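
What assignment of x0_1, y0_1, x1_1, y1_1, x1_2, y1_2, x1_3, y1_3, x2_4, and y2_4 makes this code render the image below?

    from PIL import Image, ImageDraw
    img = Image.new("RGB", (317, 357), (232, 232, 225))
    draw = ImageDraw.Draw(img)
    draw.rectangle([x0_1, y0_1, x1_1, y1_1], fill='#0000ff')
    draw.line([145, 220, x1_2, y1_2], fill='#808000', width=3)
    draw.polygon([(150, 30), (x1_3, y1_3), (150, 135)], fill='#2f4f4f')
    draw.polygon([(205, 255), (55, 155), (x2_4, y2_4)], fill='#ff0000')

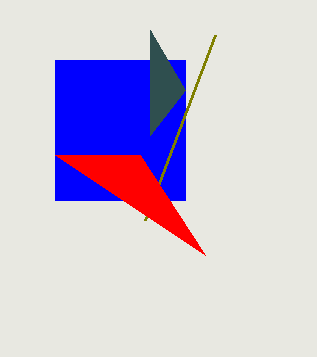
x0_1 = 55; y0_1 = 60; x1_1 = 185; y1_1 = 200; x1_2 = 215; y1_2 = 35; x1_3 = 185; y1_3 = 90; x2_4 = 140; y2_4 = 155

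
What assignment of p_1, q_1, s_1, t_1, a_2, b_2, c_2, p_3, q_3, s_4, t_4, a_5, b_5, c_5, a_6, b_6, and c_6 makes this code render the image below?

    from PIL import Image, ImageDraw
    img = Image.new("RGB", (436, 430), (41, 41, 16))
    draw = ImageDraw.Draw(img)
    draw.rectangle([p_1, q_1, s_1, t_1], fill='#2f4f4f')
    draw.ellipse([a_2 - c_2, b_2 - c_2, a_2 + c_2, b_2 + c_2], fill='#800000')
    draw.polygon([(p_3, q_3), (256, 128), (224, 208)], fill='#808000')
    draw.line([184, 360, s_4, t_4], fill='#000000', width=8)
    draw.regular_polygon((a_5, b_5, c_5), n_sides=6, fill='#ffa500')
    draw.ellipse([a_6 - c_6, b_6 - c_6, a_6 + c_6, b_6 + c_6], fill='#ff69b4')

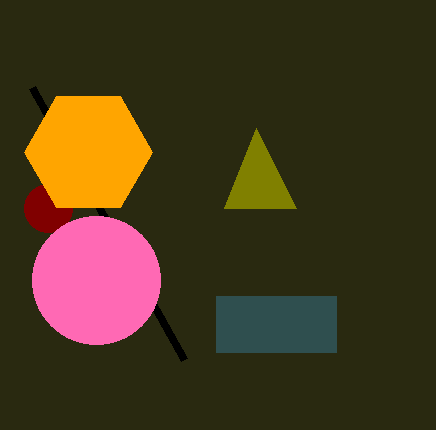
p_1 = 216; q_1 = 296; s_1 = 336; t_1 = 352; a_2 = 48; b_2 = 208; c_2 = 24; p_3 = 296; q_3 = 208; s_4 = 32; t_4 = 88; a_5 = 88; b_5 = 152; c_5 = 64; a_6 = 96; b_6 = 280; c_6 = 64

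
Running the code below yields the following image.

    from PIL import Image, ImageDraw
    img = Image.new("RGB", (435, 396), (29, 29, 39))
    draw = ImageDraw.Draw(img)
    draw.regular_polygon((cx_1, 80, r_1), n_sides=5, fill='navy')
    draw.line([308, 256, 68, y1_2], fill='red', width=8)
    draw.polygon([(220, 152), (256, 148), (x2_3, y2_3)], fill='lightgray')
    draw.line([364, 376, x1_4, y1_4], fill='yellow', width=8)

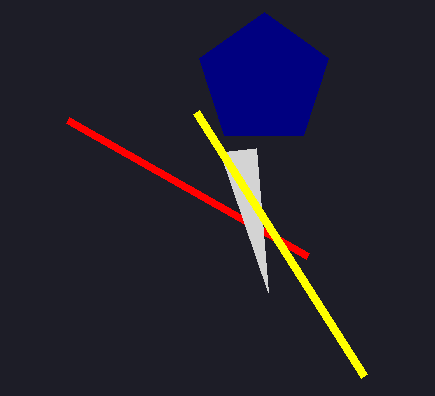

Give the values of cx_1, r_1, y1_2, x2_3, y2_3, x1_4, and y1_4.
cx_1 = 264; r_1 = 68; y1_2 = 120; x2_3 = 268; y2_3 = 292; x1_4 = 196; y1_4 = 112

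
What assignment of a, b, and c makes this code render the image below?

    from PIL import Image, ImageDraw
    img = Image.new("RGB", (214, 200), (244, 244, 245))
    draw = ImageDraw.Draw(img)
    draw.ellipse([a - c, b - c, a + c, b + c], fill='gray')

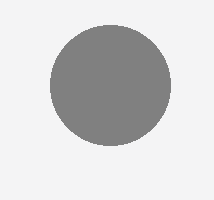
a = 110
b = 85
c = 60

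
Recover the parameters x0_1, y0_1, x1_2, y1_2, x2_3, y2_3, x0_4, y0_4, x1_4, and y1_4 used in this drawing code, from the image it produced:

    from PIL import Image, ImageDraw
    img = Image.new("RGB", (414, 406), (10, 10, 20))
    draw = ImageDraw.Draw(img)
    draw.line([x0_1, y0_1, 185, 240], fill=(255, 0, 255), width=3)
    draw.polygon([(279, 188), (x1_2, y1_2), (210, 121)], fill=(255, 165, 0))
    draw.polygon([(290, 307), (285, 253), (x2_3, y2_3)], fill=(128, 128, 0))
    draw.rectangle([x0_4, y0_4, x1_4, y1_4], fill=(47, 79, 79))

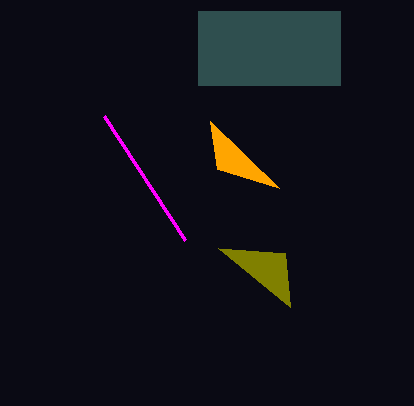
x0_1 = 104
y0_1 = 116
x1_2 = 217
y1_2 = 169
x2_3 = 218
y2_3 = 248
x0_4 = 198
y0_4 = 11
x1_4 = 340
y1_4 = 85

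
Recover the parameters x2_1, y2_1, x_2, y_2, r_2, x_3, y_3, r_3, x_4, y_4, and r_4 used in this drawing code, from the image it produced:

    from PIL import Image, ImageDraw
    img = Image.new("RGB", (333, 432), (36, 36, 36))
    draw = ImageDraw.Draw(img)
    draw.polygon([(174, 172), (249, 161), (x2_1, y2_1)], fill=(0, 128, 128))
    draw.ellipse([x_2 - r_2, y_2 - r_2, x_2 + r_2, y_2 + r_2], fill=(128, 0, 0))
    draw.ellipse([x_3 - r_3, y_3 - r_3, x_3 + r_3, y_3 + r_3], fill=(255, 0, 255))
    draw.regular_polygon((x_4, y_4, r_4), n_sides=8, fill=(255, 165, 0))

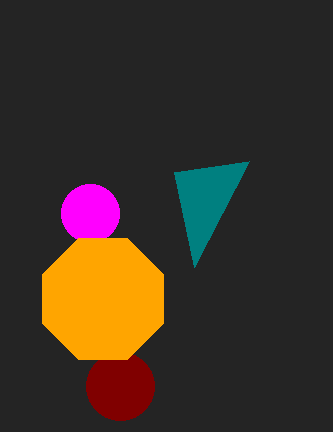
x2_1 = 194
y2_1 = 267
x_2 = 120
y_2 = 386
r_2 = 34
x_3 = 90
y_3 = 213
r_3 = 29
x_4 = 103
y_4 = 299
r_4 = 65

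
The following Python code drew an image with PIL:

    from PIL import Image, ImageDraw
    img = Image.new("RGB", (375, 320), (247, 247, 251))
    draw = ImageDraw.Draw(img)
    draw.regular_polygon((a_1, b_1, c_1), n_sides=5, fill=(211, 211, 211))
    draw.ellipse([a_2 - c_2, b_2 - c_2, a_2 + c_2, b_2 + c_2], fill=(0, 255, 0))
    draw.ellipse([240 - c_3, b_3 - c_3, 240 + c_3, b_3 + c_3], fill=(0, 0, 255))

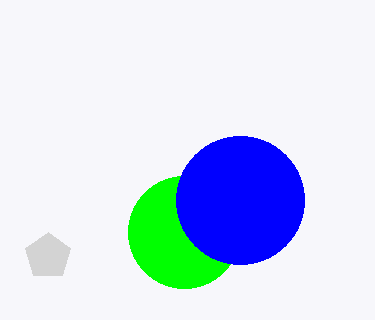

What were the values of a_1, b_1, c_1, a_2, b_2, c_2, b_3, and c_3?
a_1 = 48; b_1 = 256; c_1 = 24; a_2 = 184; b_2 = 232; c_2 = 56; b_3 = 200; c_3 = 64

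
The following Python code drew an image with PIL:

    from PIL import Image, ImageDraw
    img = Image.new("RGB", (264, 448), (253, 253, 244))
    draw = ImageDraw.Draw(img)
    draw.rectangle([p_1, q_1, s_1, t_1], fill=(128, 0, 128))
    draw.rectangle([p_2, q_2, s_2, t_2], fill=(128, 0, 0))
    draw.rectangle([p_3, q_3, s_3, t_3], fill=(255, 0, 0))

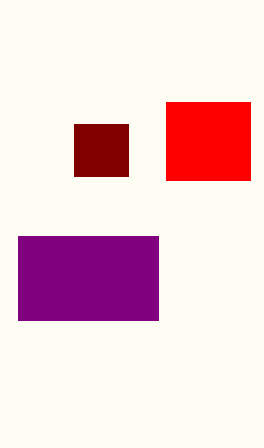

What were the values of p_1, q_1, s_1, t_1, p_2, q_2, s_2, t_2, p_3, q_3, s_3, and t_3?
p_1 = 18
q_1 = 236
s_1 = 158
t_1 = 320
p_2 = 74
q_2 = 124
s_2 = 128
t_2 = 176
p_3 = 166
q_3 = 102
s_3 = 250
t_3 = 180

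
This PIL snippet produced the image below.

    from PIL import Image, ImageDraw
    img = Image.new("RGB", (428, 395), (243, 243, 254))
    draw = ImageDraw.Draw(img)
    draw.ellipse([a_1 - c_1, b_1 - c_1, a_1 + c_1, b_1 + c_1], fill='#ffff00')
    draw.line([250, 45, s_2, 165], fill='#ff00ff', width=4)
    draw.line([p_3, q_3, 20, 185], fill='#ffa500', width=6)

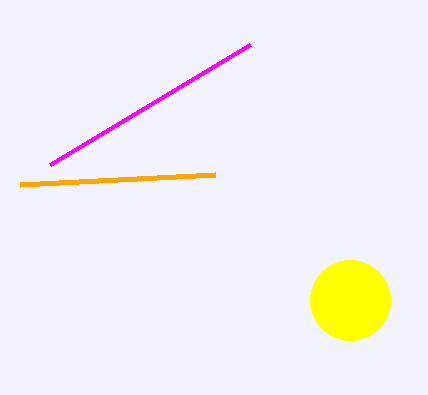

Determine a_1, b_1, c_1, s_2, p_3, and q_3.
a_1 = 350
b_1 = 300
c_1 = 40
s_2 = 50
p_3 = 215
q_3 = 175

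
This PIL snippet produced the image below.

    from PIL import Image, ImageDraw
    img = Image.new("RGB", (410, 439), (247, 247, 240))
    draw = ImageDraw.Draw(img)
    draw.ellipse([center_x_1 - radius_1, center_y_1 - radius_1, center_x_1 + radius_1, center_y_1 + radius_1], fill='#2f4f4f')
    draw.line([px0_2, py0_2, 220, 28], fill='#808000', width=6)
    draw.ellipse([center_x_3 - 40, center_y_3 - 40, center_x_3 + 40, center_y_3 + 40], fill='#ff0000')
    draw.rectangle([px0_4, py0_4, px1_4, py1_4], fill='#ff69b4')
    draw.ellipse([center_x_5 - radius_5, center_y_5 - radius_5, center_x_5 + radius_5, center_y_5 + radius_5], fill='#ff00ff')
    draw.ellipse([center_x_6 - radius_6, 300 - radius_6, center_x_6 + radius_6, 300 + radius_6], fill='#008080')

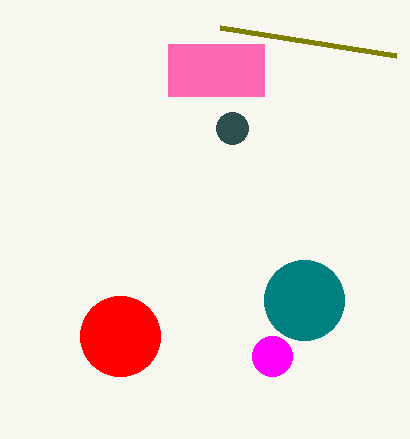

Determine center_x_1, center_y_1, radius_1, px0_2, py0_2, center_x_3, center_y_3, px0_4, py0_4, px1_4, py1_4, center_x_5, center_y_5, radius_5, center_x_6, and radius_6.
center_x_1 = 232; center_y_1 = 128; radius_1 = 16; px0_2 = 396; py0_2 = 56; center_x_3 = 120; center_y_3 = 336; px0_4 = 168; py0_4 = 44; px1_4 = 264; py1_4 = 96; center_x_5 = 272; center_y_5 = 356; radius_5 = 20; center_x_6 = 304; radius_6 = 40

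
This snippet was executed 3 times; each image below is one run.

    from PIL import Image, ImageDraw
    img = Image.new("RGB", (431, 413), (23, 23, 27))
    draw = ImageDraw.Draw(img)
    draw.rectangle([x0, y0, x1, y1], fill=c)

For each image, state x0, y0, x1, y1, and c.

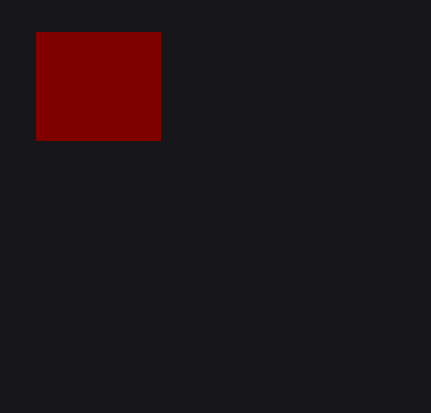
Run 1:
x0 = 36, y0 = 32, x1 = 160, y1 = 140, c = 'maroon'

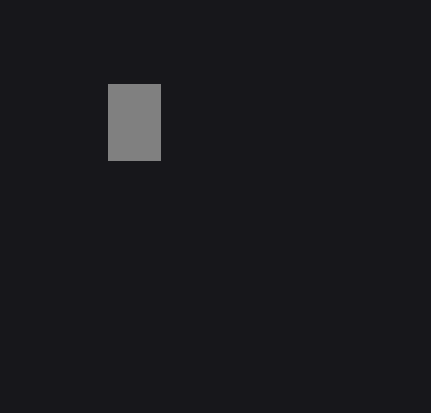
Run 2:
x0 = 108, y0 = 84, x1 = 160, y1 = 160, c = 'gray'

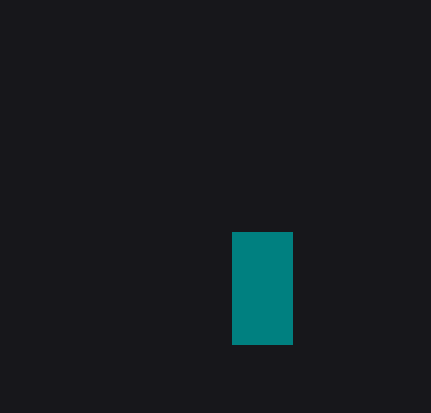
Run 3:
x0 = 232, y0 = 232, x1 = 292, y1 = 344, c = 'teal'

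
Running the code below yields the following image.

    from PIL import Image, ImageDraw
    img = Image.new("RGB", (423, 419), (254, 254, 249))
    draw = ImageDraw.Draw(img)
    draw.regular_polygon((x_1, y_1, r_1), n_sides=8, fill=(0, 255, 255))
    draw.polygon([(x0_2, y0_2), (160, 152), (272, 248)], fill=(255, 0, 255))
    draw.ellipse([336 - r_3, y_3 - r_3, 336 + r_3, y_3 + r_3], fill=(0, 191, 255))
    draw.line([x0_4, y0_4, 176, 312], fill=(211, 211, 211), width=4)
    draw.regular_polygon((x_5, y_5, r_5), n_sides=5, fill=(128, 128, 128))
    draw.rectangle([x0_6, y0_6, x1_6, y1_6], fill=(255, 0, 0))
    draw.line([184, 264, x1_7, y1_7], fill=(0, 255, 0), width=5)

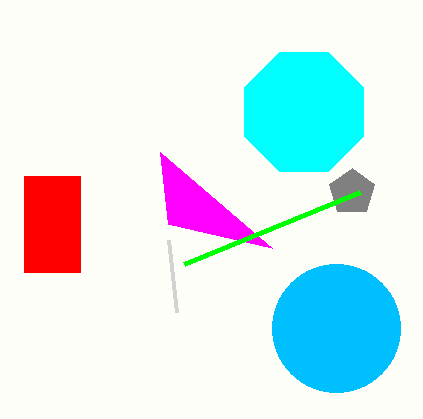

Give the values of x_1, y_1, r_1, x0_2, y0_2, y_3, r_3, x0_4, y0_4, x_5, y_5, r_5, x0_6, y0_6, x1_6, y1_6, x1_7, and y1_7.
x_1 = 304; y_1 = 112; r_1 = 64; x0_2 = 168; y0_2 = 224; y_3 = 328; r_3 = 64; x0_4 = 168; y0_4 = 240; x_5 = 352; y_5 = 192; r_5 = 24; x0_6 = 24; y0_6 = 176; x1_6 = 80; y1_6 = 272; x1_7 = 360; y1_7 = 192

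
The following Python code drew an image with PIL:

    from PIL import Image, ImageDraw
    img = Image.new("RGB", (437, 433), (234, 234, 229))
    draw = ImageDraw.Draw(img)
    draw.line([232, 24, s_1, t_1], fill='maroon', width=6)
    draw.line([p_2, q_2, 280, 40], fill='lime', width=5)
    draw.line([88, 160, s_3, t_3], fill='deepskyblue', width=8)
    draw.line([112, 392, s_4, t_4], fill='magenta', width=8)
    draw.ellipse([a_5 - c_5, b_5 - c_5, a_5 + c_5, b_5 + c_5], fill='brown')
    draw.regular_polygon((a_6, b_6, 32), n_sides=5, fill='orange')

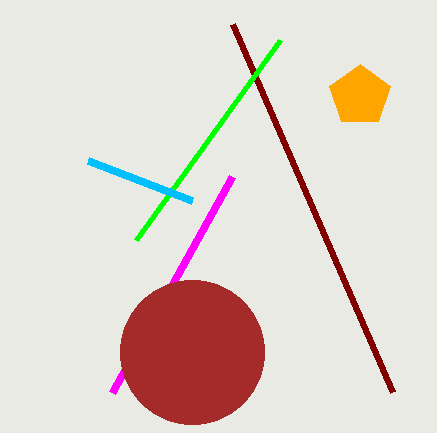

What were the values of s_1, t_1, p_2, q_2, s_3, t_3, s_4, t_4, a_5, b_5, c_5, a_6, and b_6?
s_1 = 392
t_1 = 392
p_2 = 136
q_2 = 240
s_3 = 192
t_3 = 200
s_4 = 232
t_4 = 176
a_5 = 192
b_5 = 352
c_5 = 72
a_6 = 360
b_6 = 96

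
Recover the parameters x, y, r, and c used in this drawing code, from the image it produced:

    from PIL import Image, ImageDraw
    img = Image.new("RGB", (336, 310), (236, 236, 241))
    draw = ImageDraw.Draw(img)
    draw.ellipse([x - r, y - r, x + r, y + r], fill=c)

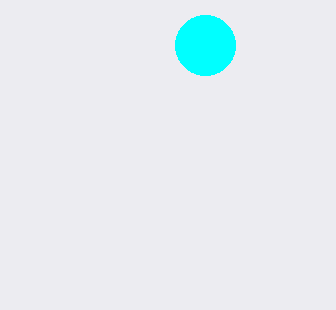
x = 205; y = 45; r = 30; c = 'cyan'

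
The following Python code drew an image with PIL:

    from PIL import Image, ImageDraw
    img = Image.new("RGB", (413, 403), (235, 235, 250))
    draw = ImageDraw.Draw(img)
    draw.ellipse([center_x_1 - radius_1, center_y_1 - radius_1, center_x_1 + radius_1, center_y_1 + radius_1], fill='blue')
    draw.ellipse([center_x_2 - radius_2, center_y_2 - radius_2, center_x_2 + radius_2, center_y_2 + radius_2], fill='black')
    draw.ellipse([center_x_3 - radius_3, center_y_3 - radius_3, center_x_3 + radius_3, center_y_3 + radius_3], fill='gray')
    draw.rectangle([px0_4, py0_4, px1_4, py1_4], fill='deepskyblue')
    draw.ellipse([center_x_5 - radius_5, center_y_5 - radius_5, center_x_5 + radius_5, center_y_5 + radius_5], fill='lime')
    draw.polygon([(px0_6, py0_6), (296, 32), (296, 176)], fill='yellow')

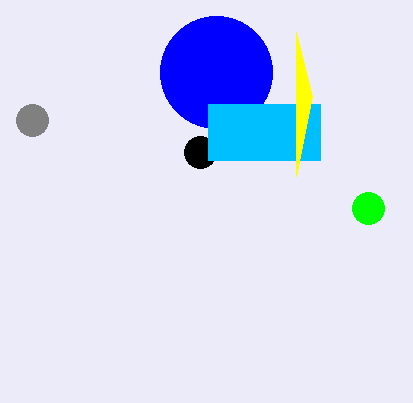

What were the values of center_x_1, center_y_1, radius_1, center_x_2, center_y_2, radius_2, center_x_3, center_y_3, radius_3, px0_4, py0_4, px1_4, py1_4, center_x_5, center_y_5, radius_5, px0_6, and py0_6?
center_x_1 = 216; center_y_1 = 72; radius_1 = 56; center_x_2 = 200; center_y_2 = 152; radius_2 = 16; center_x_3 = 32; center_y_3 = 120; radius_3 = 16; px0_4 = 208; py0_4 = 104; px1_4 = 320; py1_4 = 160; center_x_5 = 368; center_y_5 = 208; radius_5 = 16; px0_6 = 312; py0_6 = 96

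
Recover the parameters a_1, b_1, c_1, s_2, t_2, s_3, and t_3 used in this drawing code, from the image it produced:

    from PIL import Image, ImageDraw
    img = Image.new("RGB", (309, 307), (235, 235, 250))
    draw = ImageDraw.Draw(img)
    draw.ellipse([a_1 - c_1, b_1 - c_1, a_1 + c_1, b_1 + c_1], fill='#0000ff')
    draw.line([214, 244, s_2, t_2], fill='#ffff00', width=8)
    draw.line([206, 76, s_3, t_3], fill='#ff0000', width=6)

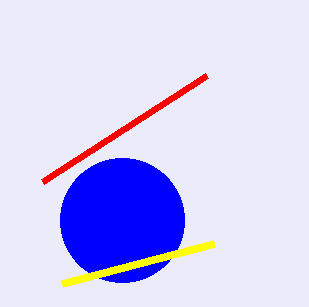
a_1 = 122, b_1 = 220, c_1 = 62, s_2 = 62, t_2 = 284, s_3 = 42, t_3 = 182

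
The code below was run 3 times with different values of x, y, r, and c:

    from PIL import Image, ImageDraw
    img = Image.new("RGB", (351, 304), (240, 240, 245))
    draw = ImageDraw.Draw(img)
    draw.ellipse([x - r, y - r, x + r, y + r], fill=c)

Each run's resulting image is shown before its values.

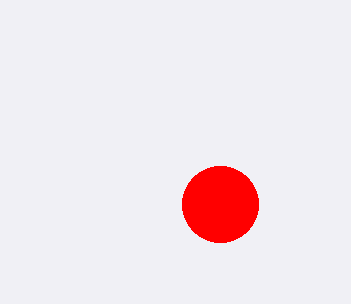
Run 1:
x = 220, y = 204, r = 38, c = 'red'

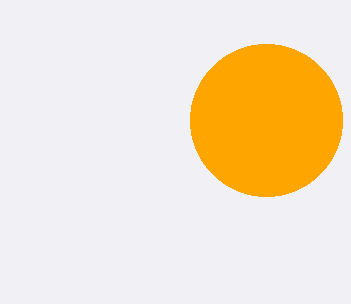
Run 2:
x = 266, y = 120, r = 76, c = 'orange'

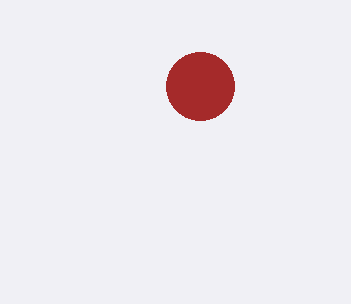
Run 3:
x = 200
y = 86
r = 34
c = 'brown'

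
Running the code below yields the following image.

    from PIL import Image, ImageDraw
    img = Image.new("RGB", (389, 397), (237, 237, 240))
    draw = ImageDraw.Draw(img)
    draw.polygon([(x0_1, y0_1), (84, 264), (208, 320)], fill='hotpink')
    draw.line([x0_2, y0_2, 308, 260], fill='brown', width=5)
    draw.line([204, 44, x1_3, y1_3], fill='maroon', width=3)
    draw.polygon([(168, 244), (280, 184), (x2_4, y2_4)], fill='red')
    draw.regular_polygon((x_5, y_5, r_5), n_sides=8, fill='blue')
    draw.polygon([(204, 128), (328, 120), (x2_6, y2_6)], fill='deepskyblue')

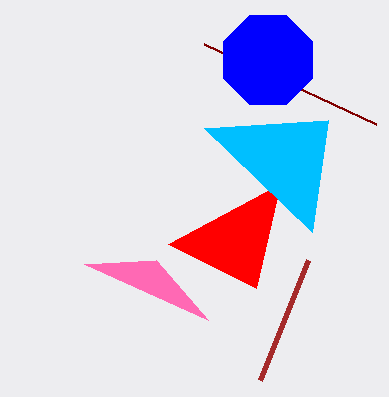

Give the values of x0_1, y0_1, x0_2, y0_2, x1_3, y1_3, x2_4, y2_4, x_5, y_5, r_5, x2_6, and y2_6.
x0_1 = 156; y0_1 = 260; x0_2 = 260; y0_2 = 380; x1_3 = 376; y1_3 = 124; x2_4 = 256; y2_4 = 288; x_5 = 268; y_5 = 60; r_5 = 48; x2_6 = 312; y2_6 = 232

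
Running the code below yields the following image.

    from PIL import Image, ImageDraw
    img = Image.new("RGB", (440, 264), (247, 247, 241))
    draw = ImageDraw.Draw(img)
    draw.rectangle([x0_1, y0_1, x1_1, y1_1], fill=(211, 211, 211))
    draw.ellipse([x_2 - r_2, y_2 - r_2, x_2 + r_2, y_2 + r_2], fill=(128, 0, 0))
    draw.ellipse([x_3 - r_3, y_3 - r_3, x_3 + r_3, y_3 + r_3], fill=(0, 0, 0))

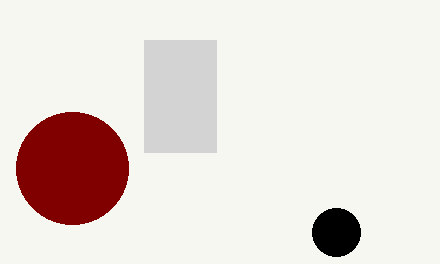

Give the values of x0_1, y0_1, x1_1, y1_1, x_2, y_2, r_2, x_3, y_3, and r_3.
x0_1 = 144
y0_1 = 40
x1_1 = 216
y1_1 = 152
x_2 = 72
y_2 = 168
r_2 = 56
x_3 = 336
y_3 = 232
r_3 = 24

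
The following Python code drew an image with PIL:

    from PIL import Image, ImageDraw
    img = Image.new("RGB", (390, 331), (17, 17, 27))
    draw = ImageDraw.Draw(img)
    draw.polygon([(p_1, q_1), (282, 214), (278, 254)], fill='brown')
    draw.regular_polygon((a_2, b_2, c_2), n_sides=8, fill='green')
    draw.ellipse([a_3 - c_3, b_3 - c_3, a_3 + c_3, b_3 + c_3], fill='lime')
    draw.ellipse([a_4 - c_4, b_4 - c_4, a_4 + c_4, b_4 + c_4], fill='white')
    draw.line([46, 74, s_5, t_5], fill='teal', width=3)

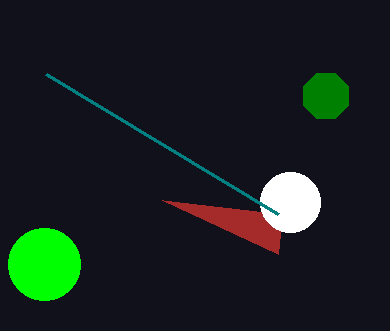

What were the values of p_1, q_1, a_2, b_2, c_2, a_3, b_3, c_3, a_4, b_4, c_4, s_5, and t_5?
p_1 = 162; q_1 = 200; a_2 = 326; b_2 = 96; c_2 = 24; a_3 = 44; b_3 = 264; c_3 = 36; a_4 = 290; b_4 = 202; c_4 = 30; s_5 = 278; t_5 = 214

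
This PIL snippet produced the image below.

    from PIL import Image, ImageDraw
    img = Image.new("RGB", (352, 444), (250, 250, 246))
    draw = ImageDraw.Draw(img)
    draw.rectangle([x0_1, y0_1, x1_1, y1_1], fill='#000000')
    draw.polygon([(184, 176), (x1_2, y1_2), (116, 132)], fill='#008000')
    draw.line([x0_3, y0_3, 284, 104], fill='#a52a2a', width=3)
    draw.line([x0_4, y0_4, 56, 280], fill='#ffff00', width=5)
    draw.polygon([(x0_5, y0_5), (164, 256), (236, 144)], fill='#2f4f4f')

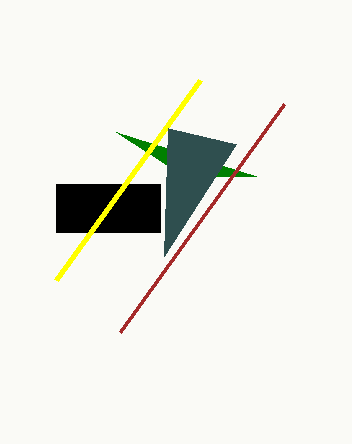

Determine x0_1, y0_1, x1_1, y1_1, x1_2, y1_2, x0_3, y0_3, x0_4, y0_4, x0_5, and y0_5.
x0_1 = 56
y0_1 = 184
x1_1 = 160
y1_1 = 232
x1_2 = 256
y1_2 = 176
x0_3 = 120
y0_3 = 332
x0_4 = 200
y0_4 = 80
x0_5 = 168
y0_5 = 128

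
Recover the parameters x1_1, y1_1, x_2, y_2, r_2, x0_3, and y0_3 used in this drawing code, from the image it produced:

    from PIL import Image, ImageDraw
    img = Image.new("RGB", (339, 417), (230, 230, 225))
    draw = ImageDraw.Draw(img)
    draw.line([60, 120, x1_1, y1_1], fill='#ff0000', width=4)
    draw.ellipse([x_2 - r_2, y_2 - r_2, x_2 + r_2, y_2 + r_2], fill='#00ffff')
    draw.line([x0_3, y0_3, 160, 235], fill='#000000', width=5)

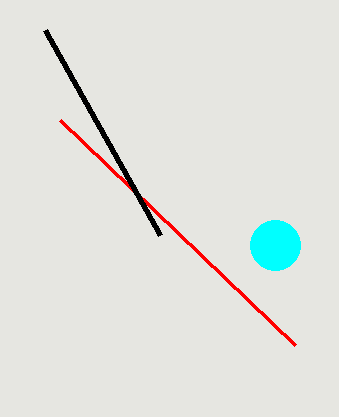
x1_1 = 295
y1_1 = 345
x_2 = 275
y_2 = 245
r_2 = 25
x0_3 = 45
y0_3 = 30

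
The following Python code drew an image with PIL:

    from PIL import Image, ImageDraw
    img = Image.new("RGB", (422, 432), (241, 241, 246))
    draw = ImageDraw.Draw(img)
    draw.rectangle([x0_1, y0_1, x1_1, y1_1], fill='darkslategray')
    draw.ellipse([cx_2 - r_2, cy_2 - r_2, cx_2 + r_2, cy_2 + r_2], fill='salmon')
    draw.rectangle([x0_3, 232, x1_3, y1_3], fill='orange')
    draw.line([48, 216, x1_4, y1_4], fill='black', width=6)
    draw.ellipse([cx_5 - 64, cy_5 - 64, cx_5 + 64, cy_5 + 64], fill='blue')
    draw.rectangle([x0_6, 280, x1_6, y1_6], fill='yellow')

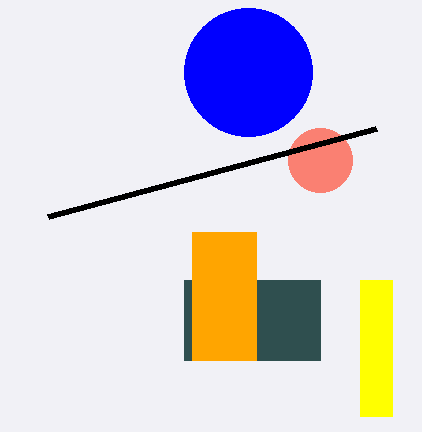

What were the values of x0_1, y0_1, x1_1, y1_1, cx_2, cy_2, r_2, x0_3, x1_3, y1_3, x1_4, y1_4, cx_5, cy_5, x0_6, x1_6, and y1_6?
x0_1 = 184, y0_1 = 280, x1_1 = 320, y1_1 = 360, cx_2 = 320, cy_2 = 160, r_2 = 32, x0_3 = 192, x1_3 = 256, y1_3 = 360, x1_4 = 376, y1_4 = 128, cx_5 = 248, cy_5 = 72, x0_6 = 360, x1_6 = 392, y1_6 = 416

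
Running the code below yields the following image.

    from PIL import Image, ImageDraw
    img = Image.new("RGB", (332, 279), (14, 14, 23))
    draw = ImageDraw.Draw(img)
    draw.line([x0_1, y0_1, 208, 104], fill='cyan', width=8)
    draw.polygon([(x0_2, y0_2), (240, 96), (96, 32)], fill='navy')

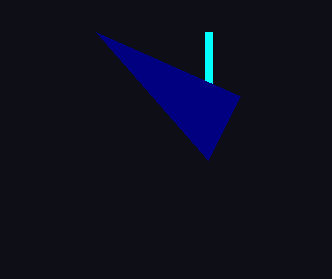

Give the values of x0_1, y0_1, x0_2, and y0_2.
x0_1 = 208; y0_1 = 32; x0_2 = 208; y0_2 = 160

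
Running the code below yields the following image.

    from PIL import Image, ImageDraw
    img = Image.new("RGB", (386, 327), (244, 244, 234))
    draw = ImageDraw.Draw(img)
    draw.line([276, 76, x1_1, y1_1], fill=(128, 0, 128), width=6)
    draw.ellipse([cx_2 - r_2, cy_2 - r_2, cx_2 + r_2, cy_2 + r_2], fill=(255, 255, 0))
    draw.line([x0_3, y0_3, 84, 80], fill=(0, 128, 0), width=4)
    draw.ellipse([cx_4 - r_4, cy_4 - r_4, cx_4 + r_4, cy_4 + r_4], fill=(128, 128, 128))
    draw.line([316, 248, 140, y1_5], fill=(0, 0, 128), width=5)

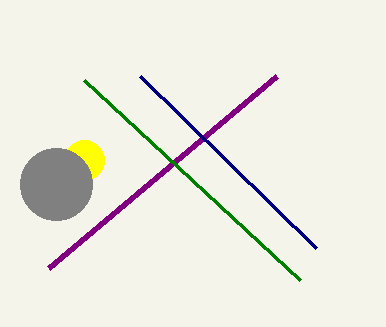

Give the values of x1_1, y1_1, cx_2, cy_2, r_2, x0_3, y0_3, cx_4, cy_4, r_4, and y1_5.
x1_1 = 48, y1_1 = 268, cx_2 = 84, cy_2 = 160, r_2 = 20, x0_3 = 300, y0_3 = 280, cx_4 = 56, cy_4 = 184, r_4 = 36, y1_5 = 76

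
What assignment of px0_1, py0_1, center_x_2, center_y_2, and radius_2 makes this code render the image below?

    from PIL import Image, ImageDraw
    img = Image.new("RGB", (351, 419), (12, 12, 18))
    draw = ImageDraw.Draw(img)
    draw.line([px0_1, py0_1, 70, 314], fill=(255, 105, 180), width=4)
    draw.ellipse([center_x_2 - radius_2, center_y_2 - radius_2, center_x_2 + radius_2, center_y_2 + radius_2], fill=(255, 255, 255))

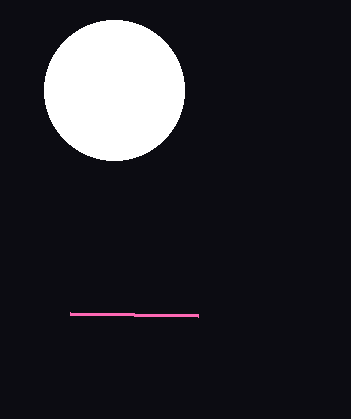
px0_1 = 198, py0_1 = 316, center_x_2 = 114, center_y_2 = 90, radius_2 = 70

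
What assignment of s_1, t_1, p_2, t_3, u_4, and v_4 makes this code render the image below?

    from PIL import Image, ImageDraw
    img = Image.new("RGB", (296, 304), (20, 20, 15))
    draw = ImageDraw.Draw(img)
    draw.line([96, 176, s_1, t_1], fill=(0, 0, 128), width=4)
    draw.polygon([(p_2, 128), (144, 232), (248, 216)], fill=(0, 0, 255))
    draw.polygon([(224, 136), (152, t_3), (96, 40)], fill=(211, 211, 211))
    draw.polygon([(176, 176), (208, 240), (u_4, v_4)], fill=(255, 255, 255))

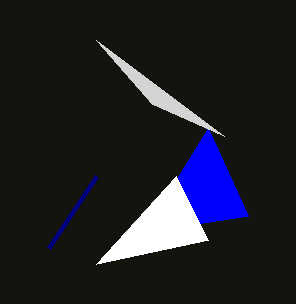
s_1 = 48, t_1 = 248, p_2 = 208, t_3 = 104, u_4 = 96, v_4 = 264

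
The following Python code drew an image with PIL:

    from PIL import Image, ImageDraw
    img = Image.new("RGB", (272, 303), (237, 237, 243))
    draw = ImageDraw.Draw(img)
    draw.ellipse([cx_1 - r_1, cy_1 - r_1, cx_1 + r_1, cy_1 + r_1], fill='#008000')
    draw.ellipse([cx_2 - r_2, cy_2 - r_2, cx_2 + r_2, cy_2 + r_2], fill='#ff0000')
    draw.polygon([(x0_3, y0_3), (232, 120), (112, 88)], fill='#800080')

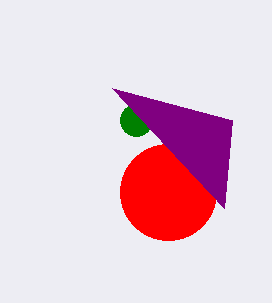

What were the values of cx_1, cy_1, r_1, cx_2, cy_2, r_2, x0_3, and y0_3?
cx_1 = 136; cy_1 = 120; r_1 = 16; cx_2 = 168; cy_2 = 192; r_2 = 48; x0_3 = 224; y0_3 = 208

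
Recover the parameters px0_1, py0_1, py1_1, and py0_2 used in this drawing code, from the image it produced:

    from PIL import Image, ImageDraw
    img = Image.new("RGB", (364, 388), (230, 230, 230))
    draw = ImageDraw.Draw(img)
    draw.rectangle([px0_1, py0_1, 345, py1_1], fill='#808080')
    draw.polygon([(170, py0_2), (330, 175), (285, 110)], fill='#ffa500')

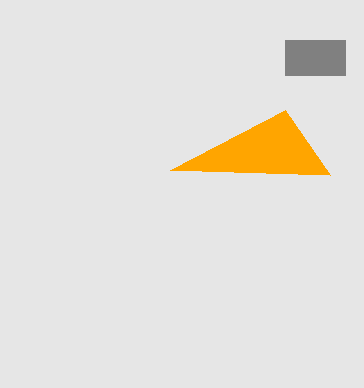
px0_1 = 285
py0_1 = 40
py1_1 = 75
py0_2 = 170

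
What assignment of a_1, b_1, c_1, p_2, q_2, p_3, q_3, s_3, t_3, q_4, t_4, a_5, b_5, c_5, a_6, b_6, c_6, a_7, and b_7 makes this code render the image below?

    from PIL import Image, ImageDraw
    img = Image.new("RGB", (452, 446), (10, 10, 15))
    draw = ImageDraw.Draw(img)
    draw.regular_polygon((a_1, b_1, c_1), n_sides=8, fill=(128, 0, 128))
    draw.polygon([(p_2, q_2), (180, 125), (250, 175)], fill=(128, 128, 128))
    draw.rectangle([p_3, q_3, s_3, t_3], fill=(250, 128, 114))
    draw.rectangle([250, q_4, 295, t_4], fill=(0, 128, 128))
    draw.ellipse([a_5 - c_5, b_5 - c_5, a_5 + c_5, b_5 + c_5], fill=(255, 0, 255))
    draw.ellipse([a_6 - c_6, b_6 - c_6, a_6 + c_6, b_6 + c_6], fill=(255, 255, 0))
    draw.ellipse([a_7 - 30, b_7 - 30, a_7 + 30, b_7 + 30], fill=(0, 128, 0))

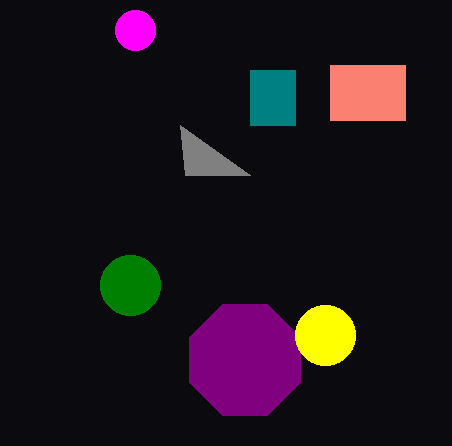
a_1 = 245; b_1 = 360; c_1 = 60; p_2 = 185; q_2 = 175; p_3 = 330; q_3 = 65; s_3 = 405; t_3 = 120; q_4 = 70; t_4 = 125; a_5 = 135; b_5 = 30; c_5 = 20; a_6 = 325; b_6 = 335; c_6 = 30; a_7 = 130; b_7 = 285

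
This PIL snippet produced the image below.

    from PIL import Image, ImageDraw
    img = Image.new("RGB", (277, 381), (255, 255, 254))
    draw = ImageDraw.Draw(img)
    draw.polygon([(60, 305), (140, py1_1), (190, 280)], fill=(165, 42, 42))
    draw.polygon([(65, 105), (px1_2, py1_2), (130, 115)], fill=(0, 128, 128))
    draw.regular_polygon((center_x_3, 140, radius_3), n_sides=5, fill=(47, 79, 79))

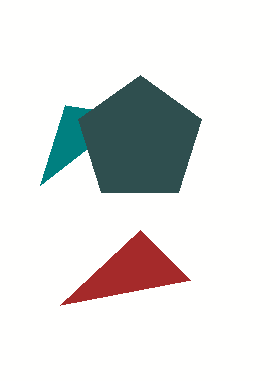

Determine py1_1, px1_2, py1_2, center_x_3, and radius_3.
py1_1 = 230
px1_2 = 40
py1_2 = 185
center_x_3 = 140
radius_3 = 65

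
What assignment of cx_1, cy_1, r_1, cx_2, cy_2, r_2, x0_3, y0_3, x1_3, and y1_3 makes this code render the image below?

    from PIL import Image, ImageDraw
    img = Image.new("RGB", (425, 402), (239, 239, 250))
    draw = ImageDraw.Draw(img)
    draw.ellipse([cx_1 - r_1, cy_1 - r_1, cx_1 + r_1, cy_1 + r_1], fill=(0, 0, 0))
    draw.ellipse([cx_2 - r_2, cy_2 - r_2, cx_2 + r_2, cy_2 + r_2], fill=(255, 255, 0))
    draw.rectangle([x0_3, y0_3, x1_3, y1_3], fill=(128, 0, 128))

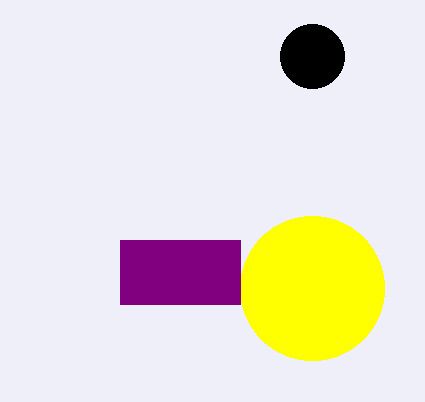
cx_1 = 312, cy_1 = 56, r_1 = 32, cx_2 = 312, cy_2 = 288, r_2 = 72, x0_3 = 120, y0_3 = 240, x1_3 = 240, y1_3 = 304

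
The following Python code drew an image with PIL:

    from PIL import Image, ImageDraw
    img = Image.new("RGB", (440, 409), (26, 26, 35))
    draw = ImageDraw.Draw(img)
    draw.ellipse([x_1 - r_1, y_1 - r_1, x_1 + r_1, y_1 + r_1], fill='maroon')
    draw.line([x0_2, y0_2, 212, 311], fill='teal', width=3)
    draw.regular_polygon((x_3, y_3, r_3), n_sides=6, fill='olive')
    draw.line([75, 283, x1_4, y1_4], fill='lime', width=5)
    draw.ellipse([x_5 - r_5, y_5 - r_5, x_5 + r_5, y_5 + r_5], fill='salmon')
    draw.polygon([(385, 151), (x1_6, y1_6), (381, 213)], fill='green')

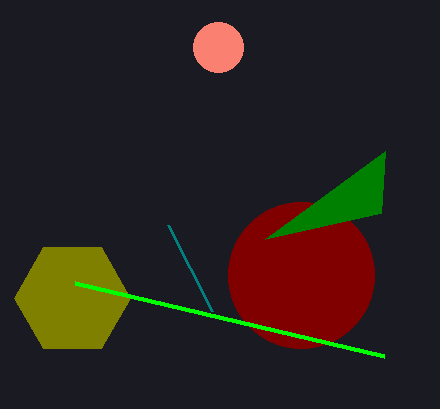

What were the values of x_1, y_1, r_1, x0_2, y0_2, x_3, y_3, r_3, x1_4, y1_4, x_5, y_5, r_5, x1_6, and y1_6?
x_1 = 301; y_1 = 275; r_1 = 73; x0_2 = 168; y0_2 = 225; x_3 = 72; y_3 = 298; r_3 = 58; x1_4 = 384; y1_4 = 356; x_5 = 218; y_5 = 47; r_5 = 25; x1_6 = 265; y1_6 = 239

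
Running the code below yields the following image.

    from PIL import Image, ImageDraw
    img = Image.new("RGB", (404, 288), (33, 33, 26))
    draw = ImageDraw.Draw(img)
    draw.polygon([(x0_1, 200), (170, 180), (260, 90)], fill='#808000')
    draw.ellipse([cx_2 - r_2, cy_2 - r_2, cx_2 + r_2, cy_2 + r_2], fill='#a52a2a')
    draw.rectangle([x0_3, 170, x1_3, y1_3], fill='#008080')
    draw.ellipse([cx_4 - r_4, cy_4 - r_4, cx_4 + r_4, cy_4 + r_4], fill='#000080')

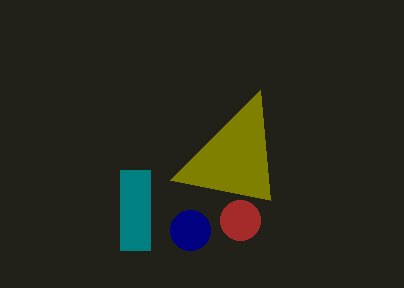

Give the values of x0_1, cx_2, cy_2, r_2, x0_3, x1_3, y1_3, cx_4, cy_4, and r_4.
x0_1 = 270, cx_2 = 240, cy_2 = 220, r_2 = 20, x0_3 = 120, x1_3 = 150, y1_3 = 250, cx_4 = 190, cy_4 = 230, r_4 = 20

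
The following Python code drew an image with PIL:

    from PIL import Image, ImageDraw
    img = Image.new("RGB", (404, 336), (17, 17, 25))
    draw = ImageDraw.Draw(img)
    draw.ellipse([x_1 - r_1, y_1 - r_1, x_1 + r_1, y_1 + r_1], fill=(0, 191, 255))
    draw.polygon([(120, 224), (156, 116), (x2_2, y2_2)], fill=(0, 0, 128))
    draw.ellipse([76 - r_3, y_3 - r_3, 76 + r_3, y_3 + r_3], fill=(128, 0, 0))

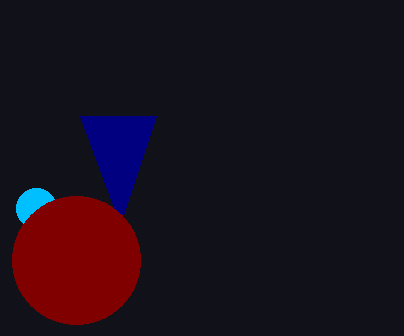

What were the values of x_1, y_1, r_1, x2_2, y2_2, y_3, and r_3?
x_1 = 36, y_1 = 208, r_1 = 20, x2_2 = 80, y2_2 = 116, y_3 = 260, r_3 = 64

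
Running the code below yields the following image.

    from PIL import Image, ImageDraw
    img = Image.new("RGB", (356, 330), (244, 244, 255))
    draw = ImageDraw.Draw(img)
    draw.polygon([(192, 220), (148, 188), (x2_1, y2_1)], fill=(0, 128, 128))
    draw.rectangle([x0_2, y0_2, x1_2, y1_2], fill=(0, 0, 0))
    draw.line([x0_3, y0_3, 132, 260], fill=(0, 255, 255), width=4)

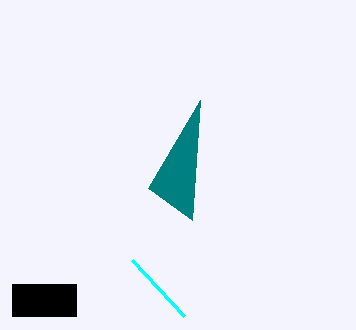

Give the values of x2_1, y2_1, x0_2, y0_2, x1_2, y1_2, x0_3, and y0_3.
x2_1 = 200, y2_1 = 100, x0_2 = 12, y0_2 = 284, x1_2 = 76, y1_2 = 316, x0_3 = 184, y0_3 = 316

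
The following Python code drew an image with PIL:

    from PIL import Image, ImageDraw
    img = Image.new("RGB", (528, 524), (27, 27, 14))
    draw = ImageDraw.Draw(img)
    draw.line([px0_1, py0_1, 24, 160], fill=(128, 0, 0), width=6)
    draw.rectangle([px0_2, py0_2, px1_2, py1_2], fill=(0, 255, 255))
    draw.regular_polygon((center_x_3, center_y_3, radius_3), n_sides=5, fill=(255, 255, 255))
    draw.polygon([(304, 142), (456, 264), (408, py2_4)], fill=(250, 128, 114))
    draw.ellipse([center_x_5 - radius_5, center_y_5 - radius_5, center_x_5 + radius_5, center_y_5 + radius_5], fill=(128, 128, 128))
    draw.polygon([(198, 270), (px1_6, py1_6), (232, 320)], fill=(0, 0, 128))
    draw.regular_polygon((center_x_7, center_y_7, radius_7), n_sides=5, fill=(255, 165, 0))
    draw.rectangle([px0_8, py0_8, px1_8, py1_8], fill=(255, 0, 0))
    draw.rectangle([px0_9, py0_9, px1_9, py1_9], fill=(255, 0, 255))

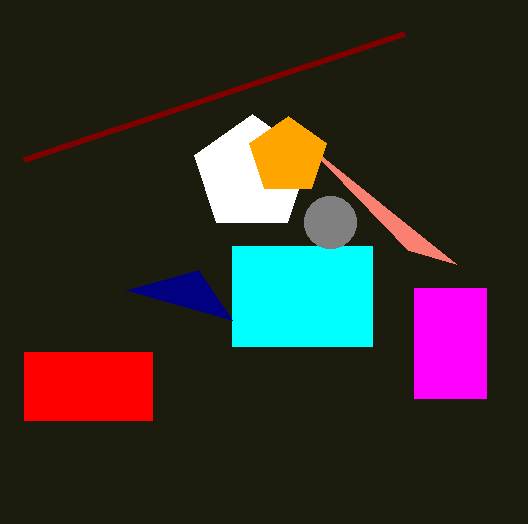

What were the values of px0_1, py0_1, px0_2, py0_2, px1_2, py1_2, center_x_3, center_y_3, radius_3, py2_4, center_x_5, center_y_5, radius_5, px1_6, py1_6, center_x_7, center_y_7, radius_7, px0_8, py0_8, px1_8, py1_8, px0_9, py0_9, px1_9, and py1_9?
px0_1 = 404
py0_1 = 34
px0_2 = 232
py0_2 = 246
px1_2 = 372
py1_2 = 346
center_x_3 = 252
center_y_3 = 174
radius_3 = 60
py2_4 = 250
center_x_5 = 330
center_y_5 = 222
radius_5 = 26
px1_6 = 126
py1_6 = 290
center_x_7 = 288
center_y_7 = 156
radius_7 = 40
px0_8 = 24
py0_8 = 352
px1_8 = 152
py1_8 = 420
px0_9 = 414
py0_9 = 288
px1_9 = 486
py1_9 = 398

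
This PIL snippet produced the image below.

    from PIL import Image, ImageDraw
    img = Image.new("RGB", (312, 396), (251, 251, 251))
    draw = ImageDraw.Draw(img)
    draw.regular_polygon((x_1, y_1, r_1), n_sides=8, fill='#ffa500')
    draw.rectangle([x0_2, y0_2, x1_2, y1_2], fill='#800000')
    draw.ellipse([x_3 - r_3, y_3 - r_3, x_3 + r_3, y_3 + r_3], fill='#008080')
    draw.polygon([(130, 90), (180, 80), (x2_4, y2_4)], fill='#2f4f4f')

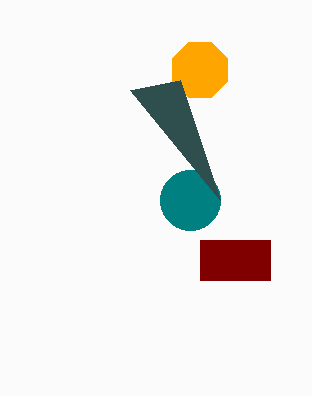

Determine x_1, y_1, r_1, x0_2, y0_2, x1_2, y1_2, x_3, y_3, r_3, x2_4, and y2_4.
x_1 = 200
y_1 = 70
r_1 = 30
x0_2 = 200
y0_2 = 240
x1_2 = 270
y1_2 = 280
x_3 = 190
y_3 = 200
r_3 = 30
x2_4 = 220
y2_4 = 200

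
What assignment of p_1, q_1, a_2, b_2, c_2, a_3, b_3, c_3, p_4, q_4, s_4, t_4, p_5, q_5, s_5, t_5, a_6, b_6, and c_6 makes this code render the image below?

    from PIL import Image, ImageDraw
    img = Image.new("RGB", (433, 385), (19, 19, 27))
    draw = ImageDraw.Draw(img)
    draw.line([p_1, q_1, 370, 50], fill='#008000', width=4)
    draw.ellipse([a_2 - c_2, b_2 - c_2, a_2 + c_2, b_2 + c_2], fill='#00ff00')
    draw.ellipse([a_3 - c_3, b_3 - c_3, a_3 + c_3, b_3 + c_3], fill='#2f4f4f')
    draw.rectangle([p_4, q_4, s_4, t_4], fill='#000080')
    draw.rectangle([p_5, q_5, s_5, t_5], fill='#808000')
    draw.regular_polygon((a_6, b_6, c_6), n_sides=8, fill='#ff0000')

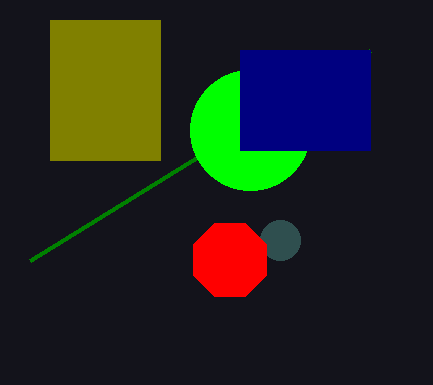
p_1 = 30; q_1 = 260; a_2 = 250; b_2 = 130; c_2 = 60; a_3 = 280; b_3 = 240; c_3 = 20; p_4 = 240; q_4 = 50; s_4 = 370; t_4 = 150; p_5 = 50; q_5 = 20; s_5 = 160; t_5 = 160; a_6 = 230; b_6 = 260; c_6 = 40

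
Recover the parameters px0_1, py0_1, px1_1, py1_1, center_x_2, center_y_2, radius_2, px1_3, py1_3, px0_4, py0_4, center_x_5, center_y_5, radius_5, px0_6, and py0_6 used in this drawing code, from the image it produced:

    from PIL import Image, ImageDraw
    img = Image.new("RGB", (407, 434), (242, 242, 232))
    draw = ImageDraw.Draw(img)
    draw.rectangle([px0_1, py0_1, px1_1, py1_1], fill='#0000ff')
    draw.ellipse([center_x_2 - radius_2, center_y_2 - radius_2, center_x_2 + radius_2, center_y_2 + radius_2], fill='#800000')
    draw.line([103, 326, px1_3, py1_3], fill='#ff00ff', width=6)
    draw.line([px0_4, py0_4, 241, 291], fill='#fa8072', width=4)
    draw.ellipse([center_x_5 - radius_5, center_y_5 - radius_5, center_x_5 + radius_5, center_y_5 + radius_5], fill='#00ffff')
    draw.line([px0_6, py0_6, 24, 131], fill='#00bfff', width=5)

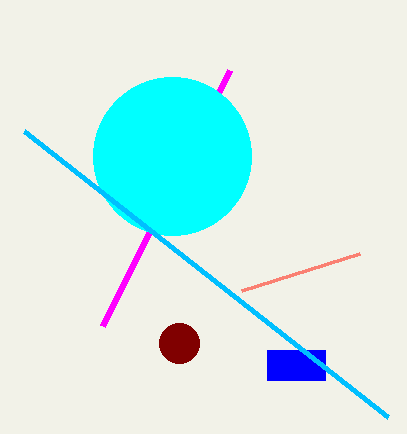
px0_1 = 267; py0_1 = 350; px1_1 = 325; py1_1 = 380; center_x_2 = 179; center_y_2 = 343; radius_2 = 20; px1_3 = 230; py1_3 = 70; px0_4 = 359; py0_4 = 254; center_x_5 = 172; center_y_5 = 156; radius_5 = 79; px0_6 = 388; py0_6 = 417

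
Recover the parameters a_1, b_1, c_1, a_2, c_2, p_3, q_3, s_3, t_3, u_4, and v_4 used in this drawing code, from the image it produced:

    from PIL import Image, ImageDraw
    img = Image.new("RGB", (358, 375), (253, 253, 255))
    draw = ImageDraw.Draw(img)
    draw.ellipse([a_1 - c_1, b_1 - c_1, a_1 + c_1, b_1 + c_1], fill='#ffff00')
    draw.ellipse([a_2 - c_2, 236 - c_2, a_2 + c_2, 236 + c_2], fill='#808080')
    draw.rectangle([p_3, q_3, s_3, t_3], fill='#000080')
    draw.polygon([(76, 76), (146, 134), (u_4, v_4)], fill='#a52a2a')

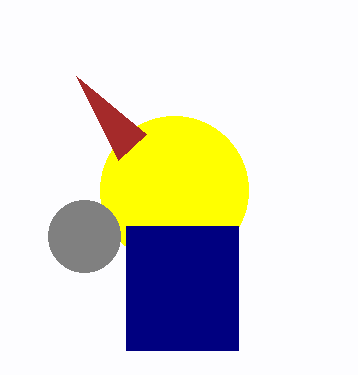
a_1 = 174, b_1 = 190, c_1 = 74, a_2 = 84, c_2 = 36, p_3 = 126, q_3 = 226, s_3 = 238, t_3 = 350, u_4 = 118, v_4 = 160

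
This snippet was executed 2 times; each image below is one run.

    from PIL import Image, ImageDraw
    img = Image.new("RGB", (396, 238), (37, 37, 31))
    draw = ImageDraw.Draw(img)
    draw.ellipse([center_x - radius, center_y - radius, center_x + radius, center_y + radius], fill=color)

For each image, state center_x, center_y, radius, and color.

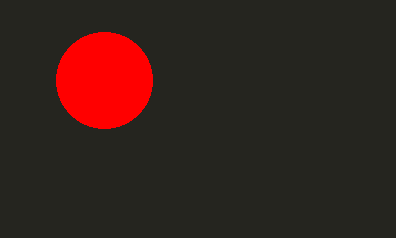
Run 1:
center_x = 104
center_y = 80
radius = 48
color = 'red'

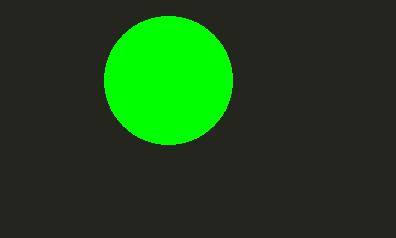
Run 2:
center_x = 168, center_y = 80, radius = 64, color = 'lime'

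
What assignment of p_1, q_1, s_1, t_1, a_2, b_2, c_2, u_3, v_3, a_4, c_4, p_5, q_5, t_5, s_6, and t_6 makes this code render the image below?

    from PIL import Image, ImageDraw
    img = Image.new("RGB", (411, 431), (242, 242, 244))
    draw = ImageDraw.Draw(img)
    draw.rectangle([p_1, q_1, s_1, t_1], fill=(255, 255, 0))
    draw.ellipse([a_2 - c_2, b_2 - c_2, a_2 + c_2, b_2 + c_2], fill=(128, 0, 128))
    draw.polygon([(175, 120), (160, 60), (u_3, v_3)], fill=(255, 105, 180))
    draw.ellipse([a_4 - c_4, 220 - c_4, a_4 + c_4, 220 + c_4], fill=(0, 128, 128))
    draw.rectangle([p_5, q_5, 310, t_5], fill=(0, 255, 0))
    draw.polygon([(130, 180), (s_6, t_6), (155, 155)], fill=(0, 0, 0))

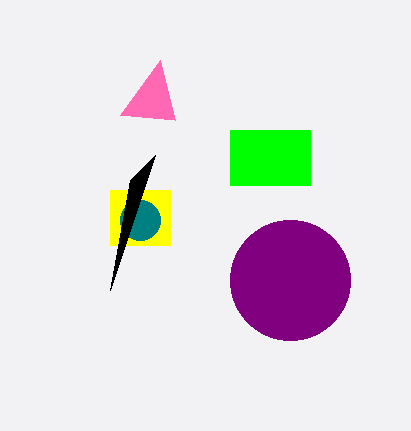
p_1 = 110, q_1 = 190, s_1 = 170, t_1 = 245, a_2 = 290, b_2 = 280, c_2 = 60, u_3 = 120, v_3 = 115, a_4 = 140, c_4 = 20, p_5 = 230, q_5 = 130, t_5 = 185, s_6 = 110, t_6 = 290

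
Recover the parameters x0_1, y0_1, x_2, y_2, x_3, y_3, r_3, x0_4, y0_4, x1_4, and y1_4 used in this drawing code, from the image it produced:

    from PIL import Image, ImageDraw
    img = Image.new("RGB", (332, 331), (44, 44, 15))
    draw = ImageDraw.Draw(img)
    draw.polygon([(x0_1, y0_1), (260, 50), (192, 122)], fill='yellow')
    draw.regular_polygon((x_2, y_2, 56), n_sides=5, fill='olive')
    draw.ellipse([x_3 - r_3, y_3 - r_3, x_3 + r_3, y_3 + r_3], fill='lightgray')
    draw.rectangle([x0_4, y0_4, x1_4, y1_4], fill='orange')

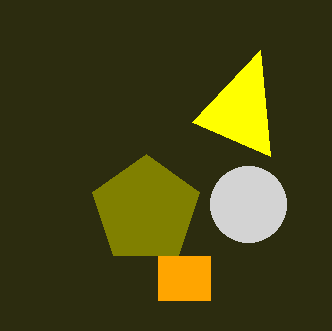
x0_1 = 270; y0_1 = 156; x_2 = 146; y_2 = 210; x_3 = 248; y_3 = 204; r_3 = 38; x0_4 = 158; y0_4 = 256; x1_4 = 210; y1_4 = 300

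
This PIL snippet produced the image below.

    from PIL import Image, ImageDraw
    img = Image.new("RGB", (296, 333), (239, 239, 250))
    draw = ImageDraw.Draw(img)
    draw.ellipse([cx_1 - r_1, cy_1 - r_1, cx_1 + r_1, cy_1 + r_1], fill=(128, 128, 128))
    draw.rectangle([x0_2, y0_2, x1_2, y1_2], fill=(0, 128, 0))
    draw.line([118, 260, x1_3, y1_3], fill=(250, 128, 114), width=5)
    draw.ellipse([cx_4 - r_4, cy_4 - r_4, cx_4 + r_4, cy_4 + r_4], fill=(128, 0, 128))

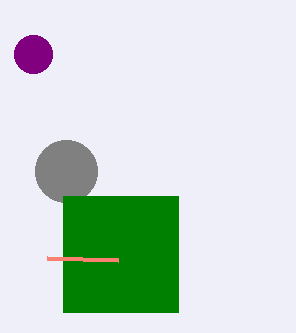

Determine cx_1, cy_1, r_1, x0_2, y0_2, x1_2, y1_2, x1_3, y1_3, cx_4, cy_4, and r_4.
cx_1 = 66, cy_1 = 171, r_1 = 31, x0_2 = 63, y0_2 = 196, x1_2 = 178, y1_2 = 312, x1_3 = 47, y1_3 = 258, cx_4 = 33, cy_4 = 54, r_4 = 19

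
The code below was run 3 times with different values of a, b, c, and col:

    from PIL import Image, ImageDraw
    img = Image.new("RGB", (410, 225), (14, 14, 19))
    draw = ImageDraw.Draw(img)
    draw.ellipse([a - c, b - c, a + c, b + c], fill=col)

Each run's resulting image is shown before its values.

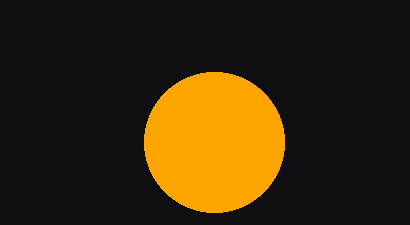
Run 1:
a = 214; b = 142; c = 70; col = 'orange'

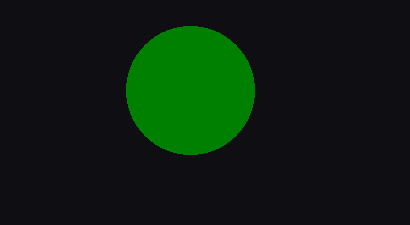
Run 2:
a = 190; b = 90; c = 64; col = 'green'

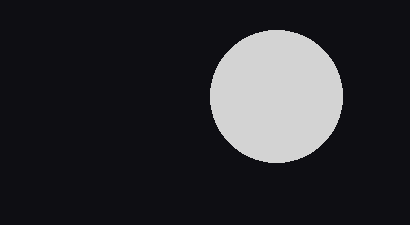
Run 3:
a = 276
b = 96
c = 66
col = 'lightgray'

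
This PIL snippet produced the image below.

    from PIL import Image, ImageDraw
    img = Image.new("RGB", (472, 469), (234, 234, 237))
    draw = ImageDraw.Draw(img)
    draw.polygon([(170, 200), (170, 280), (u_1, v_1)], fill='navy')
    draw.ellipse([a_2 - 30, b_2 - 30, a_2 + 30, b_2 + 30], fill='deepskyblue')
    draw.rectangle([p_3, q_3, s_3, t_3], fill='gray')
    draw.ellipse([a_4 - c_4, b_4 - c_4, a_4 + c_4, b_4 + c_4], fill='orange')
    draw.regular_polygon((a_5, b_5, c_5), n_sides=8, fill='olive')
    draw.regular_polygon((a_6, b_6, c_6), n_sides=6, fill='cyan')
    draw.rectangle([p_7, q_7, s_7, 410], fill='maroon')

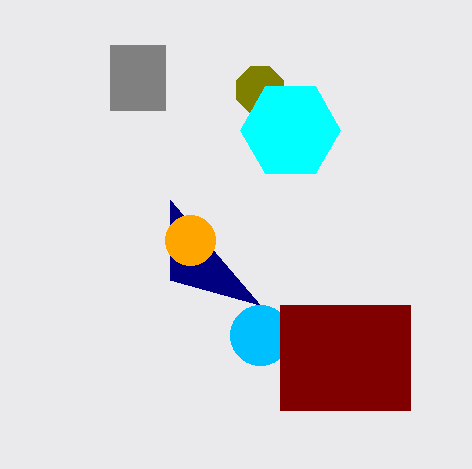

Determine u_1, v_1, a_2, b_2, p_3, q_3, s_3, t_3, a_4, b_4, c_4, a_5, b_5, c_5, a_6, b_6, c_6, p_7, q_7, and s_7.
u_1 = 260; v_1 = 305; a_2 = 260; b_2 = 335; p_3 = 110; q_3 = 45; s_3 = 165; t_3 = 110; a_4 = 190; b_4 = 240; c_4 = 25; a_5 = 260; b_5 = 90; c_5 = 25; a_6 = 290; b_6 = 130; c_6 = 50; p_7 = 280; q_7 = 305; s_7 = 410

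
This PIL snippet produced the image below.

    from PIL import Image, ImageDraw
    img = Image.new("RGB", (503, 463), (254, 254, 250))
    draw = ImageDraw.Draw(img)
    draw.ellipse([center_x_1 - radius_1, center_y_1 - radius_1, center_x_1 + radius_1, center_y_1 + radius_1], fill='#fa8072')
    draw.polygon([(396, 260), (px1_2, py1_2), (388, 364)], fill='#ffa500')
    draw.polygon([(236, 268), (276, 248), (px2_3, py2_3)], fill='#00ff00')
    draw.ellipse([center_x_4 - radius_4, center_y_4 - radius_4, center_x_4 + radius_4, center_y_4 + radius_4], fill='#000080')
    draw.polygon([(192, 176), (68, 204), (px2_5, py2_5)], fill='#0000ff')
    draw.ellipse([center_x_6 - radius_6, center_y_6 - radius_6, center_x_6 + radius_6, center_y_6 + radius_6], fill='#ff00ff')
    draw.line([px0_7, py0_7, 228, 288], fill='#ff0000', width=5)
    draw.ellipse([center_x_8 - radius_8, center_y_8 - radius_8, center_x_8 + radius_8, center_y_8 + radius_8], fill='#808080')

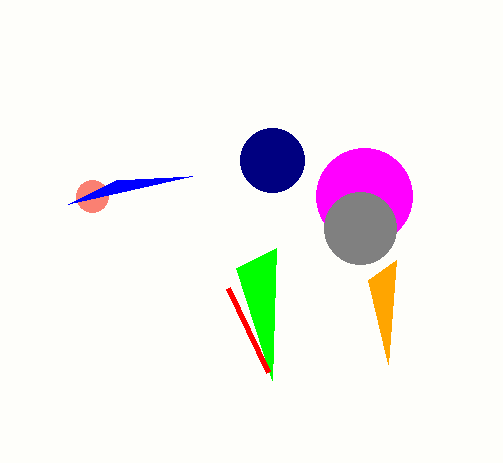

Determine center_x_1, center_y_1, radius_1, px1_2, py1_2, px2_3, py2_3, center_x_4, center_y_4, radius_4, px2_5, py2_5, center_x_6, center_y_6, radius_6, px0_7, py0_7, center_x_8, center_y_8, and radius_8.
center_x_1 = 92, center_y_1 = 196, radius_1 = 16, px1_2 = 368, py1_2 = 280, px2_3 = 272, py2_3 = 380, center_x_4 = 272, center_y_4 = 160, radius_4 = 32, px2_5 = 116, py2_5 = 180, center_x_6 = 364, center_y_6 = 196, radius_6 = 48, px0_7 = 268, py0_7 = 372, center_x_8 = 360, center_y_8 = 228, radius_8 = 36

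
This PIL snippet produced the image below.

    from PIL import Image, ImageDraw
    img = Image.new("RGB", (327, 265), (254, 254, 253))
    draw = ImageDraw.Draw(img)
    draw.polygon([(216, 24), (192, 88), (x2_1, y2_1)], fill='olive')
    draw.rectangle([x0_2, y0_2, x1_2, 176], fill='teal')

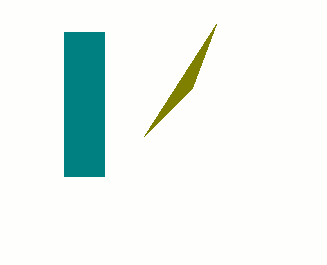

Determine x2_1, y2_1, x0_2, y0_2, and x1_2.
x2_1 = 144; y2_1 = 136; x0_2 = 64; y0_2 = 32; x1_2 = 104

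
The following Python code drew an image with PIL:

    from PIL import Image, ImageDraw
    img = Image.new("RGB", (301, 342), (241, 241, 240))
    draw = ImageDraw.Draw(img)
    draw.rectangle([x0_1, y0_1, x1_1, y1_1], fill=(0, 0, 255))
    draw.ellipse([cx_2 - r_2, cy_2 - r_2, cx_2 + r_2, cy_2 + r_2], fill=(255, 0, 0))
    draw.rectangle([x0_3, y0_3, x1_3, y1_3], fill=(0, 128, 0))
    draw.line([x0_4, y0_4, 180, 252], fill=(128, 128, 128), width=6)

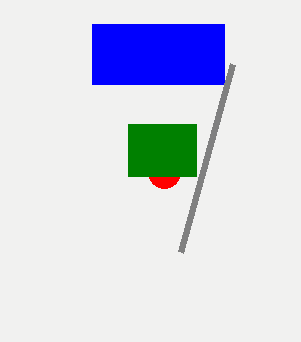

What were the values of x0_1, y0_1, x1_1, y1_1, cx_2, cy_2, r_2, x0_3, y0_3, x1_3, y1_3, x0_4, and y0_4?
x0_1 = 92; y0_1 = 24; x1_1 = 224; y1_1 = 84; cx_2 = 164; cy_2 = 172; r_2 = 16; x0_3 = 128; y0_3 = 124; x1_3 = 196; y1_3 = 176; x0_4 = 232; y0_4 = 64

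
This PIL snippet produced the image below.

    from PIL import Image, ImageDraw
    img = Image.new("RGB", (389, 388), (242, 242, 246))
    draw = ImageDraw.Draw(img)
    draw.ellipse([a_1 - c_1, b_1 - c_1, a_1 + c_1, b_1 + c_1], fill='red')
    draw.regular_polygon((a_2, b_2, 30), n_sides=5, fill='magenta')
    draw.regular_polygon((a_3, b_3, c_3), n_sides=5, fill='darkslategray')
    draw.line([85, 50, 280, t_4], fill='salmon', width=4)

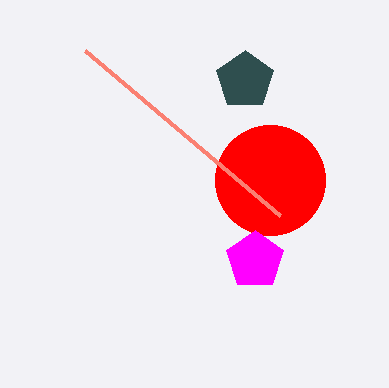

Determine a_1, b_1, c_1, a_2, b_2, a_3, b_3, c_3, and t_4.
a_1 = 270; b_1 = 180; c_1 = 55; a_2 = 255; b_2 = 260; a_3 = 245; b_3 = 80; c_3 = 30; t_4 = 215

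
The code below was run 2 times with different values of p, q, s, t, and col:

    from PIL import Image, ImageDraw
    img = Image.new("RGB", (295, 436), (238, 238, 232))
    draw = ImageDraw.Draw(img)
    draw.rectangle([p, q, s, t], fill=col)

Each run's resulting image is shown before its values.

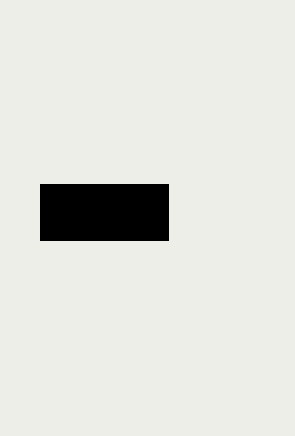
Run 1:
p = 40, q = 184, s = 168, t = 240, col = 'black'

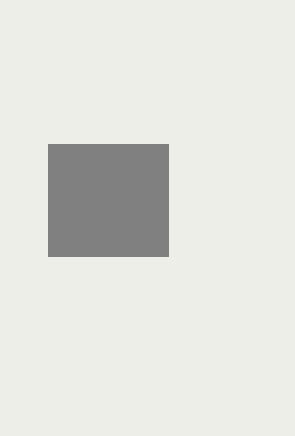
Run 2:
p = 48
q = 144
s = 168
t = 256
col = 'gray'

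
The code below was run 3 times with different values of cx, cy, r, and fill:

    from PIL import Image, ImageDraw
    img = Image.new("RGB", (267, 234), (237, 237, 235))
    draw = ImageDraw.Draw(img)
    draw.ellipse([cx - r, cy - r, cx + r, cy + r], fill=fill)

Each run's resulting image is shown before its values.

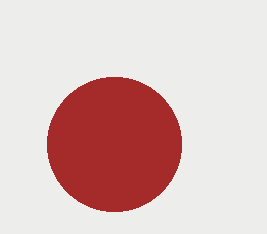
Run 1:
cx = 114
cy = 144
r = 67
fill = 'brown'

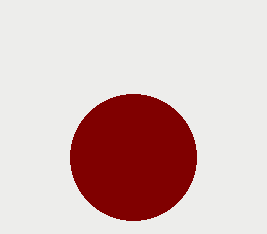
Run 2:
cx = 133, cy = 157, r = 63, fill = 'maroon'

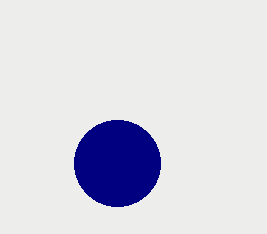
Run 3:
cx = 117
cy = 163
r = 43
fill = 'navy'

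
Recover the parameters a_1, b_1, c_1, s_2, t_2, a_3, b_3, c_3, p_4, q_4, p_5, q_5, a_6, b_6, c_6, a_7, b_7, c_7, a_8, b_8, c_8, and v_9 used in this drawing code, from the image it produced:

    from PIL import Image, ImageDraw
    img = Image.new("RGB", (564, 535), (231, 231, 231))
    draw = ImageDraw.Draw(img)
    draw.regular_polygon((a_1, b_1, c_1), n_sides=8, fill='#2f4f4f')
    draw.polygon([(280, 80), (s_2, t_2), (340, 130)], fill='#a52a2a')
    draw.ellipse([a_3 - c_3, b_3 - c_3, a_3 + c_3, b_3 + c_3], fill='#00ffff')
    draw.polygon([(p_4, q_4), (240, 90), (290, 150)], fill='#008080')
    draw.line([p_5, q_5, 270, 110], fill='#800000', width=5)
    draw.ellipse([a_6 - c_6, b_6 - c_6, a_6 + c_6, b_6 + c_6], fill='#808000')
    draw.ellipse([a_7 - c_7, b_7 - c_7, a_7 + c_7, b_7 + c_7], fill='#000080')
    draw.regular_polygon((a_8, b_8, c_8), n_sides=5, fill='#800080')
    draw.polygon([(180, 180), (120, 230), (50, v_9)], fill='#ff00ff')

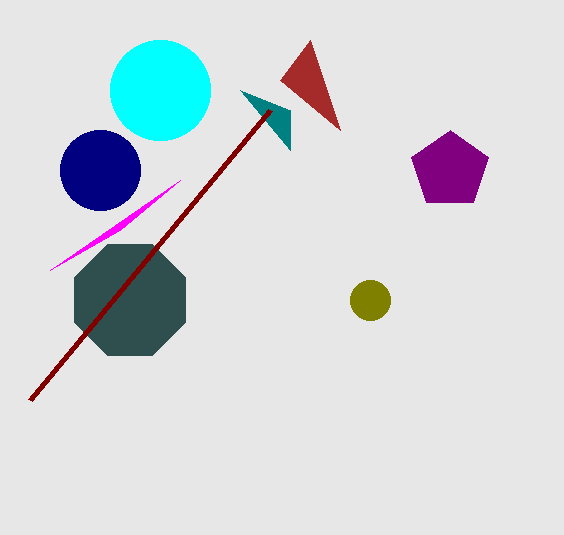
a_1 = 130; b_1 = 300; c_1 = 60; s_2 = 310; t_2 = 40; a_3 = 160; b_3 = 90; c_3 = 50; p_4 = 290; q_4 = 110; p_5 = 30; q_5 = 400; a_6 = 370; b_6 = 300; c_6 = 20; a_7 = 100; b_7 = 170; c_7 = 40; a_8 = 450; b_8 = 170; c_8 = 40; v_9 = 270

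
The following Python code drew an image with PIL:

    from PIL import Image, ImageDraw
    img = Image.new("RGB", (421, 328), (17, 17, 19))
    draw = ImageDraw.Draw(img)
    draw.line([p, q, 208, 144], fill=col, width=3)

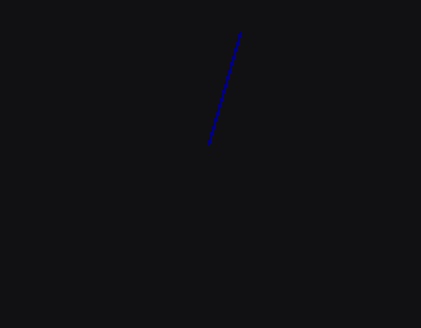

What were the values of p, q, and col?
p = 240
q = 32
col = 'navy'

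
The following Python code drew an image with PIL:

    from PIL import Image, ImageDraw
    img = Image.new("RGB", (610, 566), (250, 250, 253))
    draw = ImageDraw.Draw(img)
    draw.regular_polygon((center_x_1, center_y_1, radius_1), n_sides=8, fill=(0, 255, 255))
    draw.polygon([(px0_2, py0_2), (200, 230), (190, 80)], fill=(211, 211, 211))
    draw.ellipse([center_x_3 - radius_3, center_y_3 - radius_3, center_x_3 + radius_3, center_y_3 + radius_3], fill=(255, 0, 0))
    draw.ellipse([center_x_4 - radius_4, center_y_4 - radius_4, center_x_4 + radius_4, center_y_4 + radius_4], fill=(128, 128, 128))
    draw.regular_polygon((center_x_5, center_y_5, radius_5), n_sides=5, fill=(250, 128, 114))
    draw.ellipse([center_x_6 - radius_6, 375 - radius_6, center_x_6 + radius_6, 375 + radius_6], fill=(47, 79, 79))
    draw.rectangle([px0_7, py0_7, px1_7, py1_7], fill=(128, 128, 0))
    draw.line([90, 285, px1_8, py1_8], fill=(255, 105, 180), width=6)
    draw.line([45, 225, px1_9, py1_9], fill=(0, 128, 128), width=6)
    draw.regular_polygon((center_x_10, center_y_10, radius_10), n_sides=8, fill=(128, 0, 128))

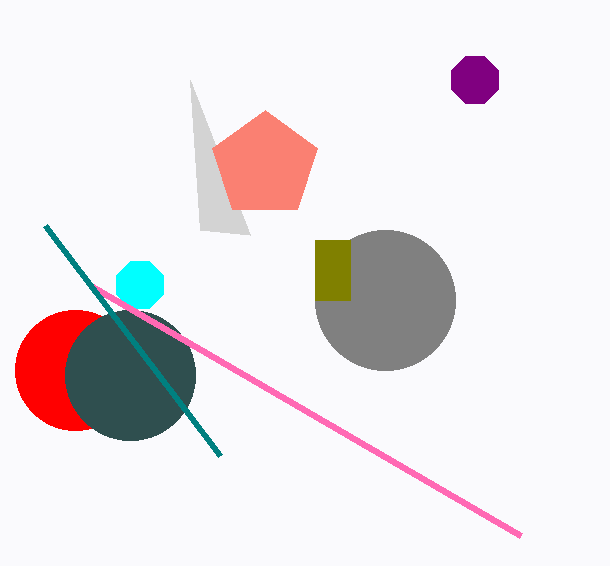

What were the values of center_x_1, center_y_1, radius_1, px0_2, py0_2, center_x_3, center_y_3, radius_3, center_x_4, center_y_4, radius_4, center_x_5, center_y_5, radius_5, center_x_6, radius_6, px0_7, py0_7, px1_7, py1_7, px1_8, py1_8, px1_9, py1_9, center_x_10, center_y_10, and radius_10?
center_x_1 = 140; center_y_1 = 285; radius_1 = 25; px0_2 = 250; py0_2 = 235; center_x_3 = 75; center_y_3 = 370; radius_3 = 60; center_x_4 = 385; center_y_4 = 300; radius_4 = 70; center_x_5 = 265; center_y_5 = 165; radius_5 = 55; center_x_6 = 130; radius_6 = 65; px0_7 = 315; py0_7 = 240; px1_7 = 350; py1_7 = 300; px1_8 = 520; py1_8 = 535; px1_9 = 220; py1_9 = 455; center_x_10 = 475; center_y_10 = 80; radius_10 = 25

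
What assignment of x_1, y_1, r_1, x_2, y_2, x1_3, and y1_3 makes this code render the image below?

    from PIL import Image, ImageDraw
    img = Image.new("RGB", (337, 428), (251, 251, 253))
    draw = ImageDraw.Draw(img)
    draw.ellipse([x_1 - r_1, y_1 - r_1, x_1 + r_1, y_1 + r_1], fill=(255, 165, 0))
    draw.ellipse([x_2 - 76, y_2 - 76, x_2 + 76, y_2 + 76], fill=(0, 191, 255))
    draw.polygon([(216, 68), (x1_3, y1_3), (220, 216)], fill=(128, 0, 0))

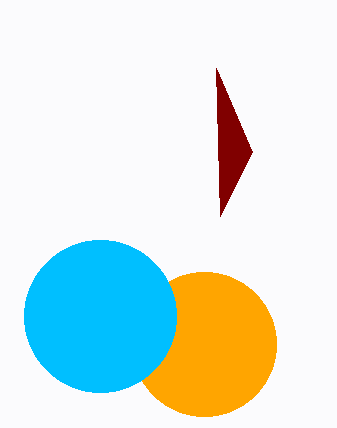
x_1 = 204; y_1 = 344; r_1 = 72; x_2 = 100; y_2 = 316; x1_3 = 252; y1_3 = 152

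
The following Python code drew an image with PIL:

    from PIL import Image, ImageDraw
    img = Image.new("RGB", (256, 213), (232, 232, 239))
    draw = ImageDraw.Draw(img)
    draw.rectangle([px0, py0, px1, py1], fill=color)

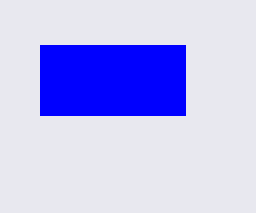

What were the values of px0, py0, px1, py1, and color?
px0 = 40
py0 = 45
px1 = 185
py1 = 115
color = 'blue'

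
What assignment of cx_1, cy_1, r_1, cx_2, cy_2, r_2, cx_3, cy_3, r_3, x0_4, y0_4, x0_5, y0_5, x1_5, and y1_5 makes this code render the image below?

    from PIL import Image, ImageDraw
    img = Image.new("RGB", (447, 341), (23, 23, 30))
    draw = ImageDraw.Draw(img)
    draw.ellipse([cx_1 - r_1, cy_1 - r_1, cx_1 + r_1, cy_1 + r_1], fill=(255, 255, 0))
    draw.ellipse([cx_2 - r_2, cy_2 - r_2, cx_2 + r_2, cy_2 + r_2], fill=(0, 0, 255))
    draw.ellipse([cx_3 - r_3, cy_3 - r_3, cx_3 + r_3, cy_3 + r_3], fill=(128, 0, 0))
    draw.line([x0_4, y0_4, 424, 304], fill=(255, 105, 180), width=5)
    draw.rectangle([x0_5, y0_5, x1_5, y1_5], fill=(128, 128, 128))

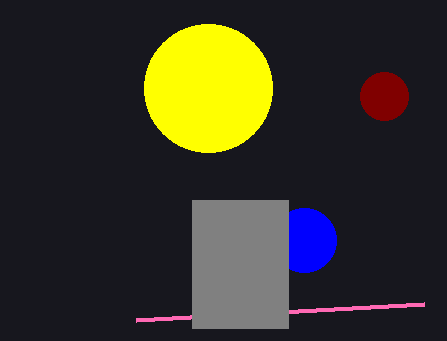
cx_1 = 208
cy_1 = 88
r_1 = 64
cx_2 = 304
cy_2 = 240
r_2 = 32
cx_3 = 384
cy_3 = 96
r_3 = 24
x0_4 = 136
y0_4 = 320
x0_5 = 192
y0_5 = 200
x1_5 = 288
y1_5 = 328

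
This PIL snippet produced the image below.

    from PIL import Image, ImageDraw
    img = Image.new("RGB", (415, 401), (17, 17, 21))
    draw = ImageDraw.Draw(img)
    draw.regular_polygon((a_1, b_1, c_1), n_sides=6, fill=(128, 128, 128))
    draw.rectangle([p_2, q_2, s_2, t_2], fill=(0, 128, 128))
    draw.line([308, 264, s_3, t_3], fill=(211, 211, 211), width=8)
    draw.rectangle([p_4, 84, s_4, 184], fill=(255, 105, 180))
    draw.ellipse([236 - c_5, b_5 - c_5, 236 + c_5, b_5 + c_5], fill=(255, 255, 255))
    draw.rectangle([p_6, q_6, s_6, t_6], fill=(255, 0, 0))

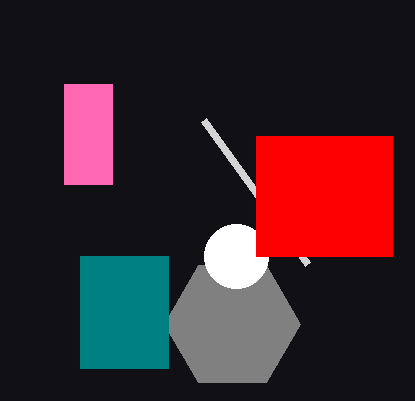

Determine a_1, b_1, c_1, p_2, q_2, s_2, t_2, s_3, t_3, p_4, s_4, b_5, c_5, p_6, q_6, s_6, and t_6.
a_1 = 232; b_1 = 324; c_1 = 68; p_2 = 80; q_2 = 256; s_2 = 168; t_2 = 368; s_3 = 204; t_3 = 120; p_4 = 64; s_4 = 112; b_5 = 256; c_5 = 32; p_6 = 256; q_6 = 136; s_6 = 392; t_6 = 256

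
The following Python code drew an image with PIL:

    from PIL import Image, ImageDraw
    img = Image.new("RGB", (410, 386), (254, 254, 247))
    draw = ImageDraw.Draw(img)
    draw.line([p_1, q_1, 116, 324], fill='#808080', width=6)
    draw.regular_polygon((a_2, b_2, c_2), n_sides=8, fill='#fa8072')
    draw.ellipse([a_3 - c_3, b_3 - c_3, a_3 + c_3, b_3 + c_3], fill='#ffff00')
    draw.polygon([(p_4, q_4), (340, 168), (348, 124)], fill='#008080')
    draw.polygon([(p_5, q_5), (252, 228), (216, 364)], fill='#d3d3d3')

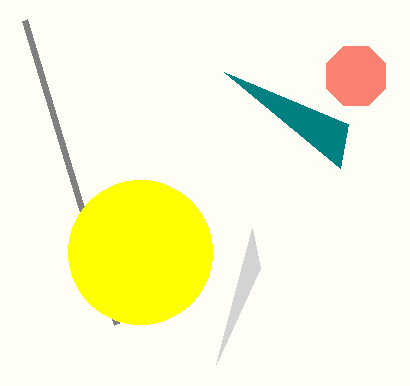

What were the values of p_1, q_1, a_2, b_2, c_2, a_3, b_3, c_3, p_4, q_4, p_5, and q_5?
p_1 = 24
q_1 = 20
a_2 = 356
b_2 = 76
c_2 = 32
a_3 = 140
b_3 = 252
c_3 = 72
p_4 = 224
q_4 = 72
p_5 = 260
q_5 = 268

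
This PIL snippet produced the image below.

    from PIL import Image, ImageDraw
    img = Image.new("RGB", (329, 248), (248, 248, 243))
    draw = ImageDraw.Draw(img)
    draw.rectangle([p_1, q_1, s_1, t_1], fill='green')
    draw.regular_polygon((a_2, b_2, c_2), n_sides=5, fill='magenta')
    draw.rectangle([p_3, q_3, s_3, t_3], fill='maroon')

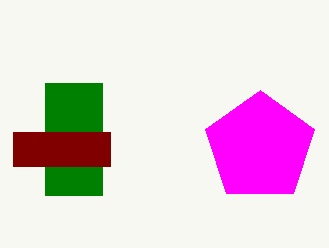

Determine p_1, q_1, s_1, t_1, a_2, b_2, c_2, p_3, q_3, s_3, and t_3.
p_1 = 45, q_1 = 83, s_1 = 102, t_1 = 195, a_2 = 260, b_2 = 147, c_2 = 57, p_3 = 13, q_3 = 132, s_3 = 110, t_3 = 166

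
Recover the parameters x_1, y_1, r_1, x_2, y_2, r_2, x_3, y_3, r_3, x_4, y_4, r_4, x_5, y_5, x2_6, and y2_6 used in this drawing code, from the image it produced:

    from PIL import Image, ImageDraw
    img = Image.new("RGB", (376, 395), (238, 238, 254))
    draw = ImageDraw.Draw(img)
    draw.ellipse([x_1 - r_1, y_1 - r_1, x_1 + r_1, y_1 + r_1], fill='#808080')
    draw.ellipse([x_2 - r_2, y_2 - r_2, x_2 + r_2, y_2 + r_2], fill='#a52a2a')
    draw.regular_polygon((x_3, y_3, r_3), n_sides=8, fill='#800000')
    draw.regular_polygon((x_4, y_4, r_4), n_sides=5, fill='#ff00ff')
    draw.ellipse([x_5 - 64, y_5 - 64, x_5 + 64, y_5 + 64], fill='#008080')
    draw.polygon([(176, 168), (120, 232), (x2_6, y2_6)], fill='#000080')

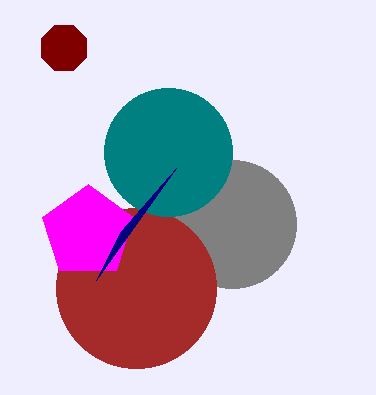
x_1 = 232; y_1 = 224; r_1 = 64; x_2 = 136; y_2 = 288; r_2 = 80; x_3 = 64; y_3 = 48; r_3 = 24; x_4 = 88; y_4 = 232; r_4 = 48; x_5 = 168; y_5 = 152; x2_6 = 96; y2_6 = 280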